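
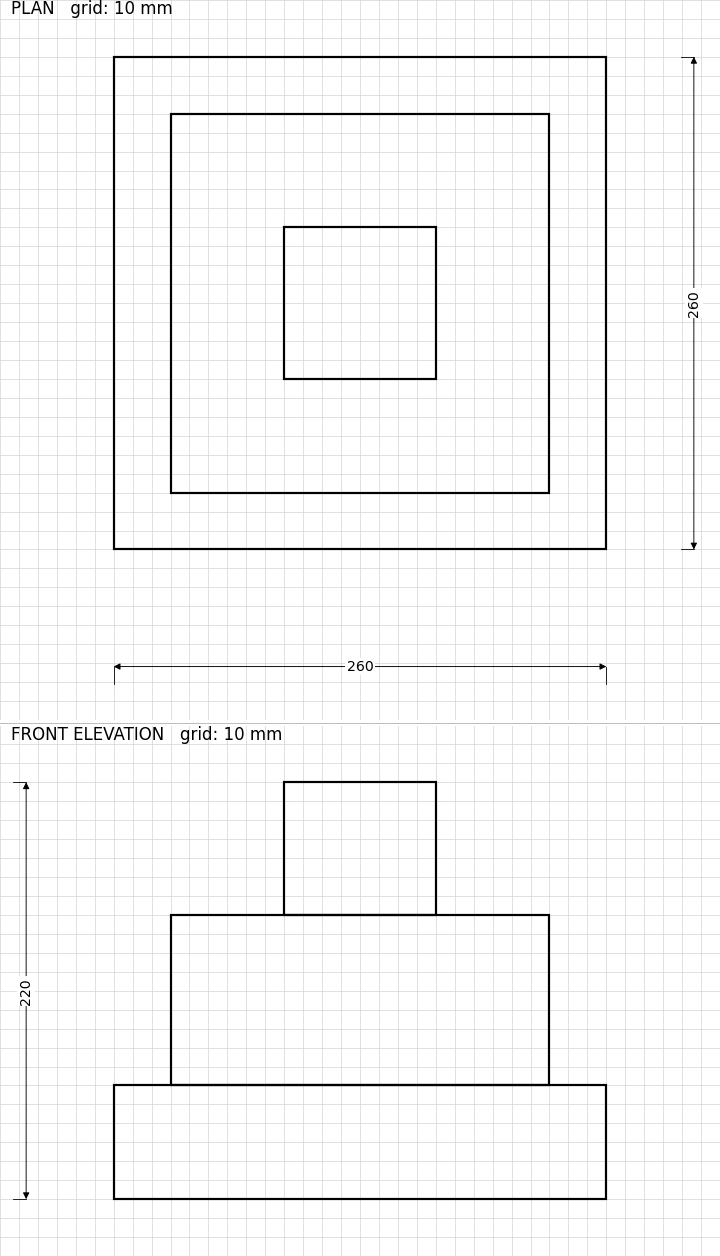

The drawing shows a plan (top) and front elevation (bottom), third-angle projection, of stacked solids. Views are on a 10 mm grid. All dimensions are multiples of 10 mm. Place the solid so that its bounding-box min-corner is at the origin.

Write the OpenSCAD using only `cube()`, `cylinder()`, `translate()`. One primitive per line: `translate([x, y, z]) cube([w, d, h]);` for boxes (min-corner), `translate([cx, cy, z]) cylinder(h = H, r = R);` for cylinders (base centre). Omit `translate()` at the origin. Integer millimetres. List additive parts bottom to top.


cube([260, 260, 60]);
translate([30, 30, 60]) cube([200, 200, 90]);
translate([90, 90, 150]) cube([80, 80, 70]);


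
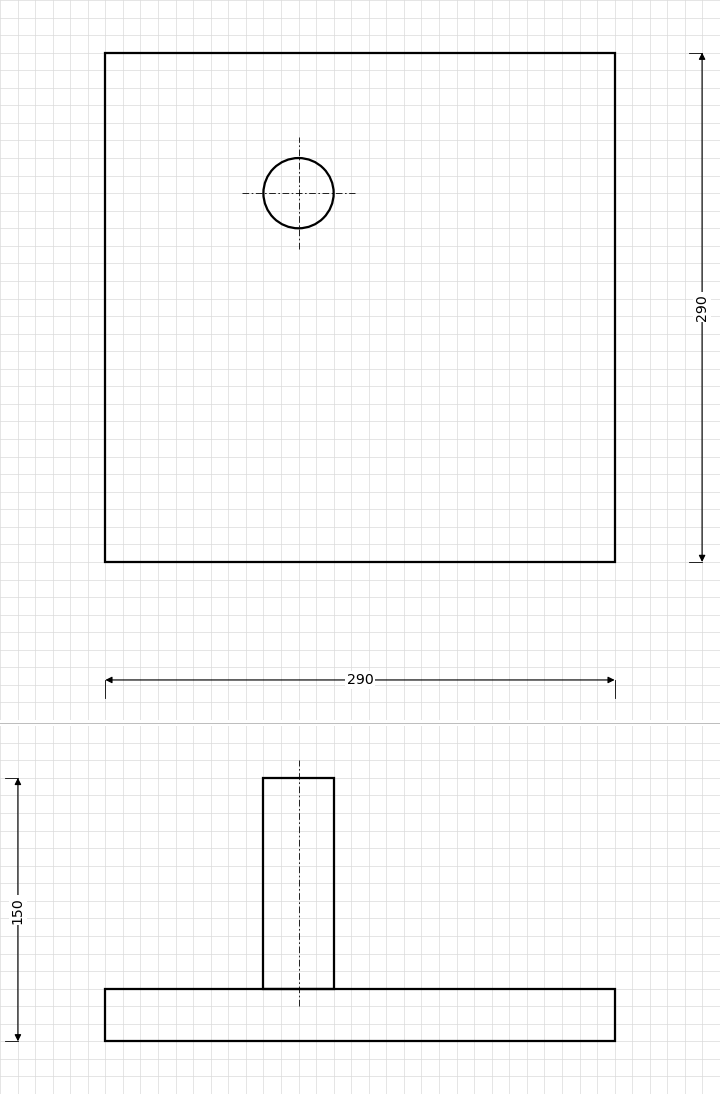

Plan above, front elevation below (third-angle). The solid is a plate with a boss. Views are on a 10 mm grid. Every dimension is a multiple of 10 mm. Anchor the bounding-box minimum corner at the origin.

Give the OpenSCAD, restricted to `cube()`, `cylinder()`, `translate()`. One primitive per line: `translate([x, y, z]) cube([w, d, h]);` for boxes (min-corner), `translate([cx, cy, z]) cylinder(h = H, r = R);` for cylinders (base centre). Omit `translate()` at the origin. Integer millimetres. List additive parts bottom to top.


cube([290, 290, 30]);
translate([110, 210, 30]) cylinder(h = 120, r = 20);


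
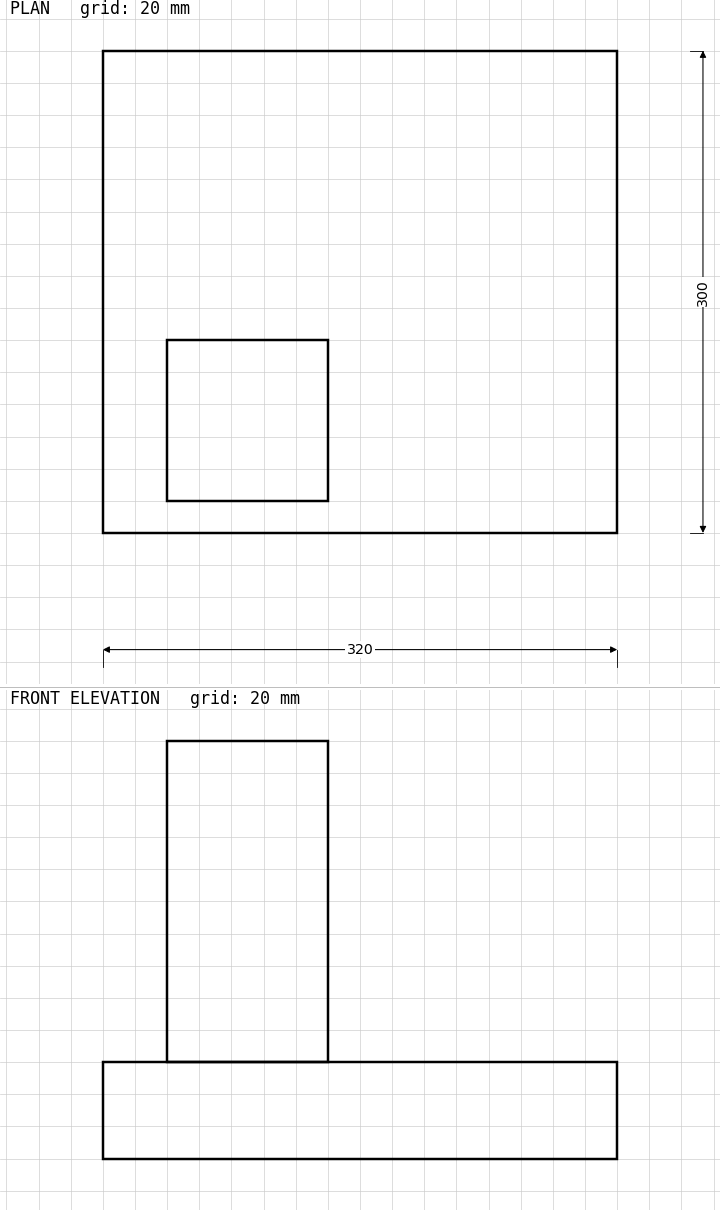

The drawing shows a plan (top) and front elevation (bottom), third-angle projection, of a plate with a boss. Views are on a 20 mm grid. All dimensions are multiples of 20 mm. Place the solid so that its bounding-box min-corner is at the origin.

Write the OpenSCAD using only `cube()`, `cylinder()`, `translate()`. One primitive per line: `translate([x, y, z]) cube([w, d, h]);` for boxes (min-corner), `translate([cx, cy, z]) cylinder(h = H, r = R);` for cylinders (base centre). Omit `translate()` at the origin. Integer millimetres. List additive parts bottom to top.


cube([320, 300, 60]);
translate([40, 20, 60]) cube([100, 100, 200]);


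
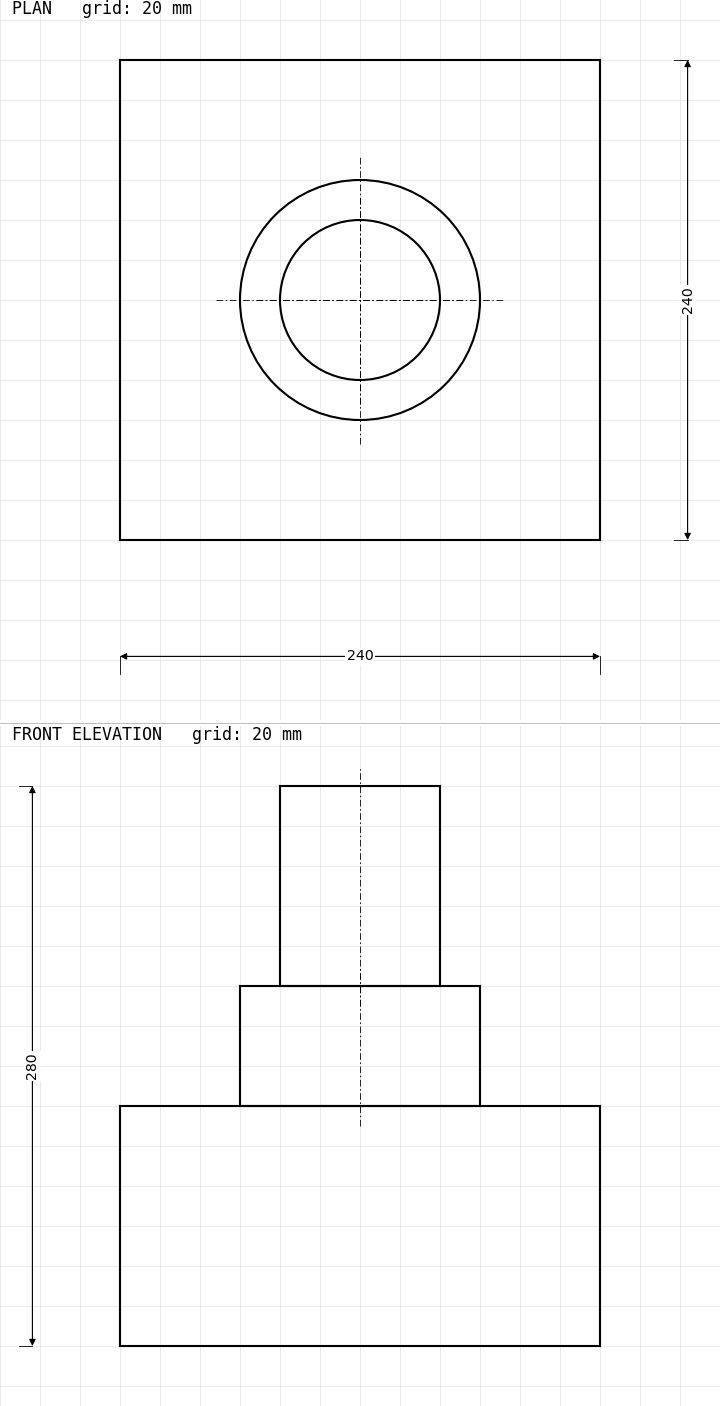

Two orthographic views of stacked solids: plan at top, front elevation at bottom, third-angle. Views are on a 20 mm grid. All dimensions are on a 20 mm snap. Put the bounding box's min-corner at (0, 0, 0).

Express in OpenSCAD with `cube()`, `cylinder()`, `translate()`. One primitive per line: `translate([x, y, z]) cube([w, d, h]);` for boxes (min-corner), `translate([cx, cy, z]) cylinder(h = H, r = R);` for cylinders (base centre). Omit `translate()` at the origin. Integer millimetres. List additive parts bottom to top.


cube([240, 240, 120]);
translate([120, 120, 120]) cylinder(h = 60, r = 60);
translate([120, 120, 180]) cylinder(h = 100, r = 40);


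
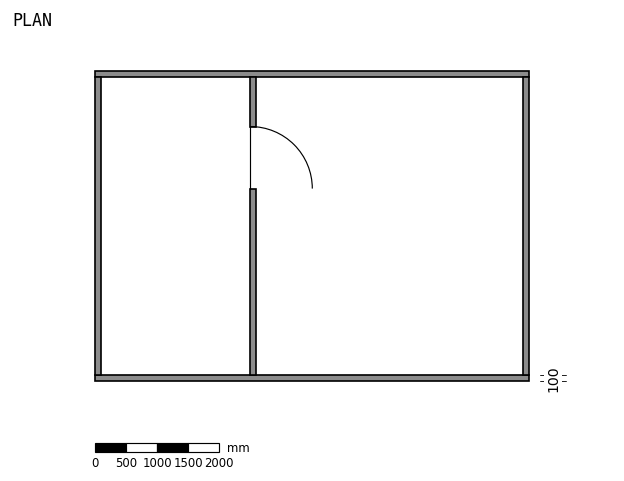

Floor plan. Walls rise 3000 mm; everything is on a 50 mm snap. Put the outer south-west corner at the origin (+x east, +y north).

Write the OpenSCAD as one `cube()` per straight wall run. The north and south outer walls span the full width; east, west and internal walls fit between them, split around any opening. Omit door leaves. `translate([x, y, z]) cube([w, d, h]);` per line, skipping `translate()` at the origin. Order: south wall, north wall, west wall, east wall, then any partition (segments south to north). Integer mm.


cube([7000, 100, 3000]);
translate([0, 4900, 0]) cube([7000, 100, 3000]);
translate([0, 100, 0]) cube([100, 4800, 3000]);
translate([6900, 100, 0]) cube([100, 4800, 3000]);
translate([2500, 100, 0]) cube([100, 3000, 3000]);
translate([2500, 4100, 0]) cube([100, 800, 3000]);


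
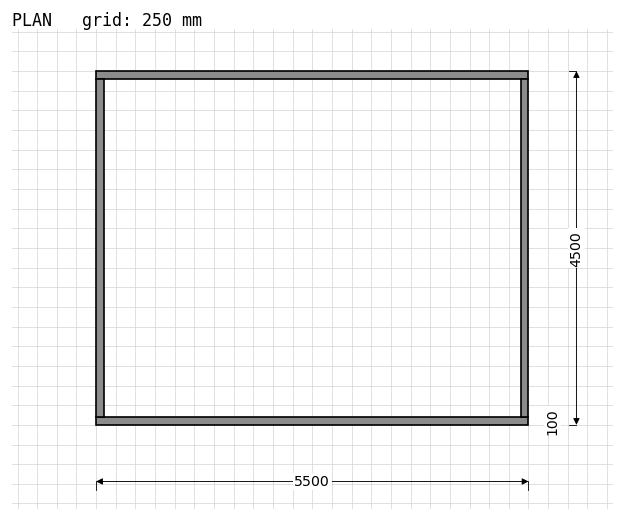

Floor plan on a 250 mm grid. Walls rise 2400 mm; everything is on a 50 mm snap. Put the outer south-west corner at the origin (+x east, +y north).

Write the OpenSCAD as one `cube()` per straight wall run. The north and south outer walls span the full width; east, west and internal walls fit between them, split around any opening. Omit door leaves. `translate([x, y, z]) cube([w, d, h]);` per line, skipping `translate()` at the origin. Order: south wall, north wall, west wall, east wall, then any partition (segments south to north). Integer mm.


cube([5500, 100, 2400]);
translate([0, 4400, 0]) cube([5500, 100, 2400]);
translate([0, 100, 0]) cube([100, 4300, 2400]);
translate([5400, 100, 0]) cube([100, 4300, 2400]);


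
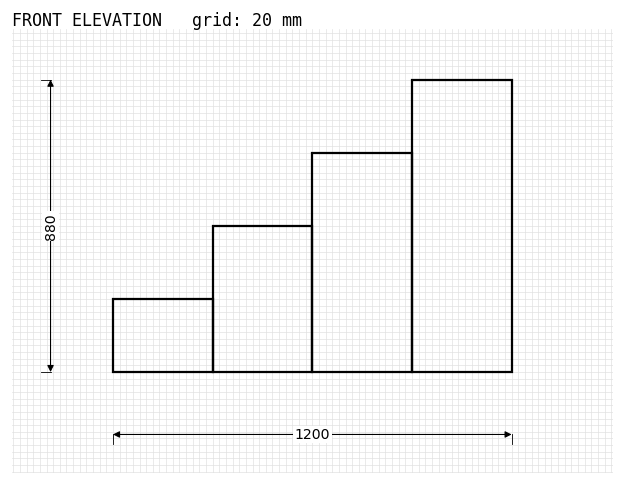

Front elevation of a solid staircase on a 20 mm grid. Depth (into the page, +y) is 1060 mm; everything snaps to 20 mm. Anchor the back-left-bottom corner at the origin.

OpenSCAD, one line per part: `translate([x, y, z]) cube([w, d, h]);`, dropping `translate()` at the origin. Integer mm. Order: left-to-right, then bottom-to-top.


cube([300, 1060, 220]);
translate([300, 0, 0]) cube([300, 1060, 440]);
translate([600, 0, 0]) cube([300, 1060, 660]);
translate([900, 0, 0]) cube([300, 1060, 880]);


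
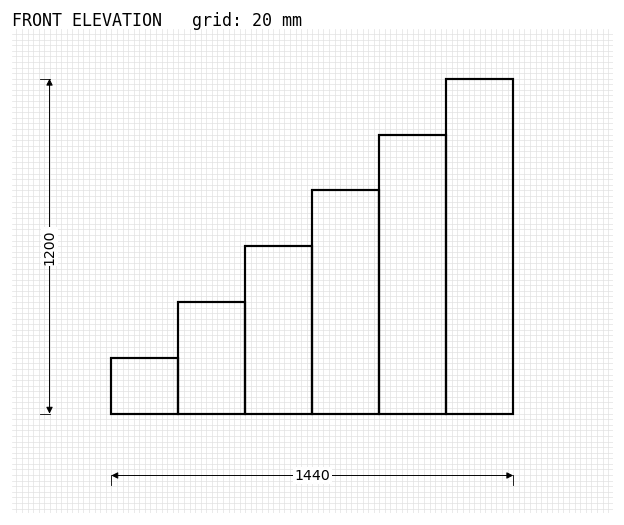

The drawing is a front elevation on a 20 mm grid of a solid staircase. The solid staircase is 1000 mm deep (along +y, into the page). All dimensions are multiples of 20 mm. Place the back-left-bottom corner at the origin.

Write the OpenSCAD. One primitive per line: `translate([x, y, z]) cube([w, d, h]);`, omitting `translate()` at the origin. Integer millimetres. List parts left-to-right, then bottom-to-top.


cube([240, 1000, 200]);
translate([240, 0, 0]) cube([240, 1000, 400]);
translate([480, 0, 0]) cube([240, 1000, 600]);
translate([720, 0, 0]) cube([240, 1000, 800]);
translate([960, 0, 0]) cube([240, 1000, 1000]);
translate([1200, 0, 0]) cube([240, 1000, 1200]);


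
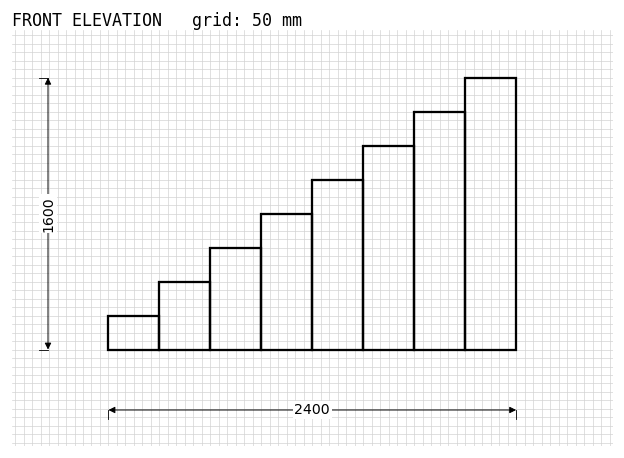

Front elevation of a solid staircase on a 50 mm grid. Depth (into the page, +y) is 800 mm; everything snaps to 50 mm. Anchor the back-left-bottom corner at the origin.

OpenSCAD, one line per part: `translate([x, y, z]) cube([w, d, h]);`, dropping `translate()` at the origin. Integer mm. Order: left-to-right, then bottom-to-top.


cube([300, 800, 200]);
translate([300, 0, 0]) cube([300, 800, 400]);
translate([600, 0, 0]) cube([300, 800, 600]);
translate([900, 0, 0]) cube([300, 800, 800]);
translate([1200, 0, 0]) cube([300, 800, 1000]);
translate([1500, 0, 0]) cube([300, 800, 1200]);
translate([1800, 0, 0]) cube([300, 800, 1400]);
translate([2100, 0, 0]) cube([300, 800, 1600]);


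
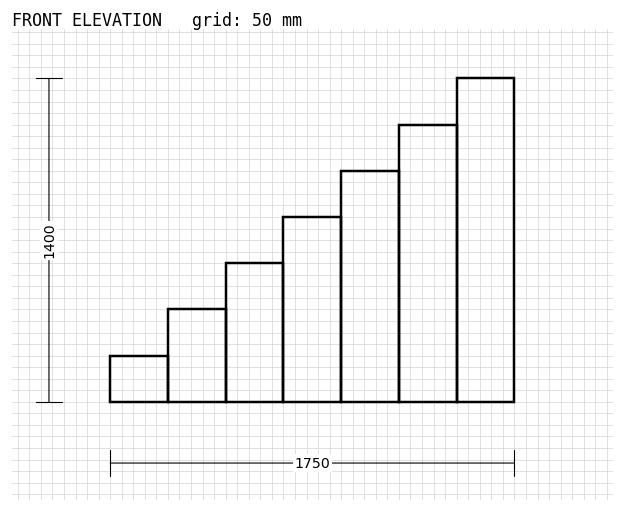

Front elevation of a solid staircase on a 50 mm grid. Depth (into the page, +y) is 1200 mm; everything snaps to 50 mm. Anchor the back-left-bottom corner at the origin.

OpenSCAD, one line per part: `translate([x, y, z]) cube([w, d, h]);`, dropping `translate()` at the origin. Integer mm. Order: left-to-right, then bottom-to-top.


cube([250, 1200, 200]);
translate([250, 0, 0]) cube([250, 1200, 400]);
translate([500, 0, 0]) cube([250, 1200, 600]);
translate([750, 0, 0]) cube([250, 1200, 800]);
translate([1000, 0, 0]) cube([250, 1200, 1000]);
translate([1250, 0, 0]) cube([250, 1200, 1200]);
translate([1500, 0, 0]) cube([250, 1200, 1400]);


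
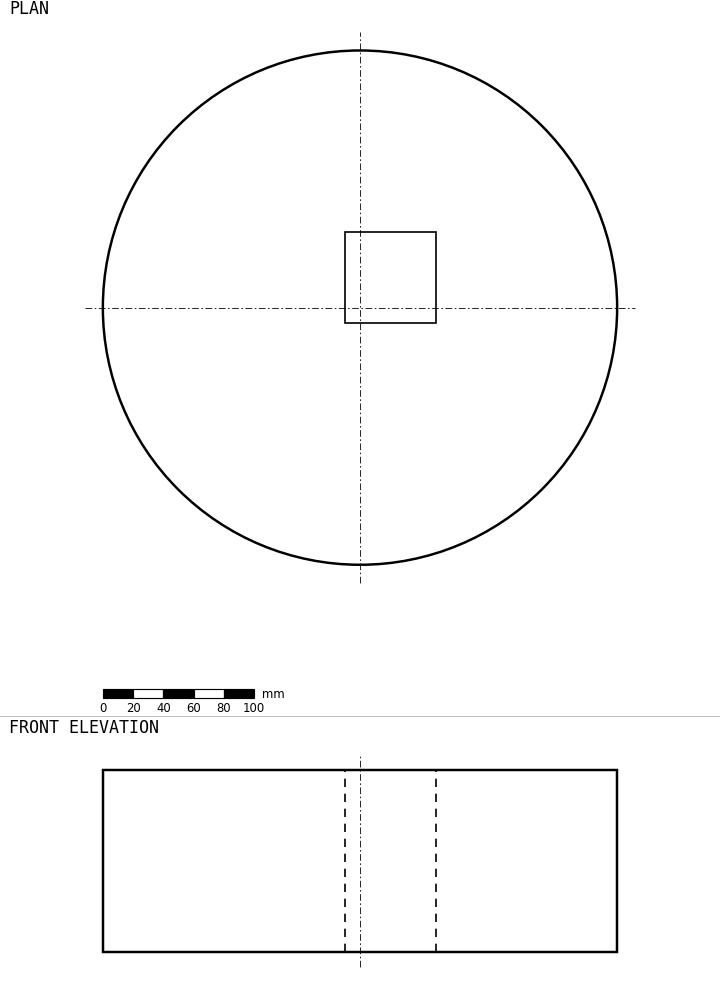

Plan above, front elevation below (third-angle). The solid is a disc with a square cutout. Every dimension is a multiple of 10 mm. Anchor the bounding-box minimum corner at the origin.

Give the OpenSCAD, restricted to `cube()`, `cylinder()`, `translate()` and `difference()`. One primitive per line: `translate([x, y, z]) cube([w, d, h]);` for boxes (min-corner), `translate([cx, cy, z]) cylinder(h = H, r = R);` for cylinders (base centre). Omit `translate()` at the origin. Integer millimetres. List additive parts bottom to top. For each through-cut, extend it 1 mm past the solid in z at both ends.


difference() {
  translate([170, 170, 0]) cylinder(h = 120, r = 170);
  translate([160, 160, -1]) cube([60, 60, 122]);
}


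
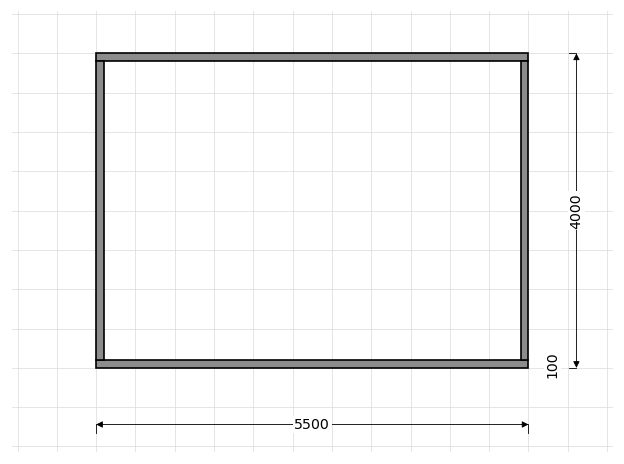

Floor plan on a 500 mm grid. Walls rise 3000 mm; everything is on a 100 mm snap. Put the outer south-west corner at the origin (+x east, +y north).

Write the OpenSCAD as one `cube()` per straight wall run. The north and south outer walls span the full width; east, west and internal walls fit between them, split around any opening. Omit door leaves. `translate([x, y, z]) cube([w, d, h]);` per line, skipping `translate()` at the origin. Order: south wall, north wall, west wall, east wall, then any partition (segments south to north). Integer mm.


cube([5500, 100, 3000]);
translate([0, 3900, 0]) cube([5500, 100, 3000]);
translate([0, 100, 0]) cube([100, 3800, 3000]);
translate([5400, 100, 0]) cube([100, 3800, 3000]);


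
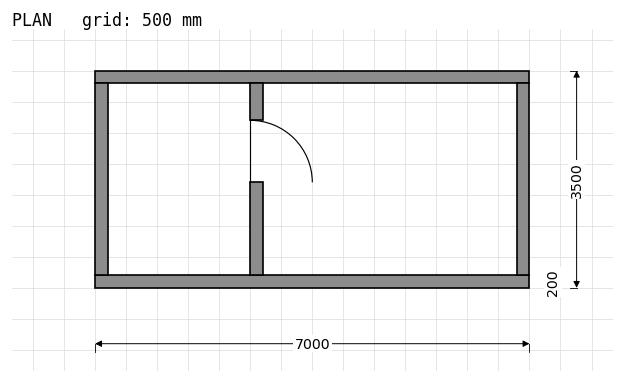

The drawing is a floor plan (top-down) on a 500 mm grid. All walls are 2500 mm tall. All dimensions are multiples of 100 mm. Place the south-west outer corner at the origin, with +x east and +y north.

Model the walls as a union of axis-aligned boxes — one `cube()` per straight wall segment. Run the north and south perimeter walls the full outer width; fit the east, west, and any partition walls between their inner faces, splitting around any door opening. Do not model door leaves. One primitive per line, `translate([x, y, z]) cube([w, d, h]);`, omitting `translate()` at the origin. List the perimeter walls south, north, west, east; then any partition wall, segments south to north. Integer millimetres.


cube([7000, 200, 2500]);
translate([0, 3300, 0]) cube([7000, 200, 2500]);
translate([0, 200, 0]) cube([200, 3100, 2500]);
translate([6800, 200, 0]) cube([200, 3100, 2500]);
translate([2500, 200, 0]) cube([200, 1500, 2500]);
translate([2500, 2700, 0]) cube([200, 600, 2500]);


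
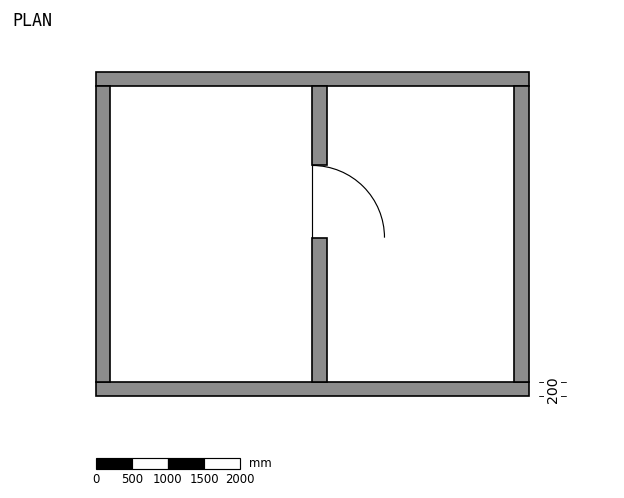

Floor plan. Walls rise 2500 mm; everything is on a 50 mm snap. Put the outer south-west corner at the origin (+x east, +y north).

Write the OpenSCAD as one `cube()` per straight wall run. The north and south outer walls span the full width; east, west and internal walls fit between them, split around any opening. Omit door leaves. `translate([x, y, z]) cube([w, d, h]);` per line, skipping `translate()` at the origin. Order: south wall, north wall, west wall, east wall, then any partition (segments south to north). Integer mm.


cube([6000, 200, 2500]);
translate([0, 4300, 0]) cube([6000, 200, 2500]);
translate([0, 200, 0]) cube([200, 4100, 2500]);
translate([5800, 200, 0]) cube([200, 4100, 2500]);
translate([3000, 200, 0]) cube([200, 2000, 2500]);
translate([3000, 3200, 0]) cube([200, 1100, 2500]);


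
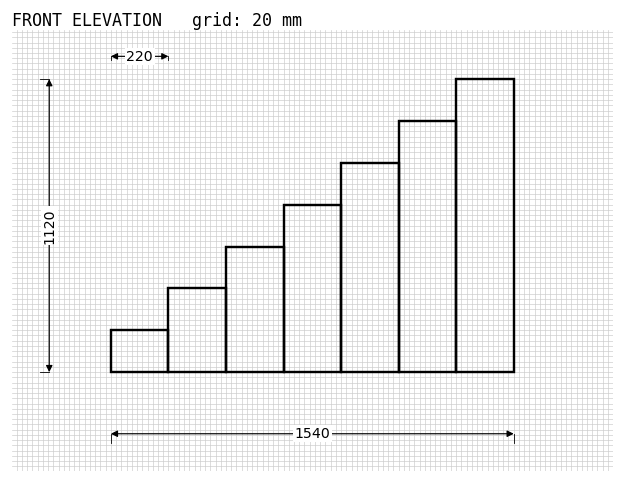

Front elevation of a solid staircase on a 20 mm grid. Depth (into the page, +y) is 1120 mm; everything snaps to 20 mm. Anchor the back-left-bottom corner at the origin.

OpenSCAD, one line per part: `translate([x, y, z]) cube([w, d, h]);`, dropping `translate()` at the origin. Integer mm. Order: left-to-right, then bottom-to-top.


cube([220, 1120, 160]);
translate([220, 0, 0]) cube([220, 1120, 320]);
translate([440, 0, 0]) cube([220, 1120, 480]);
translate([660, 0, 0]) cube([220, 1120, 640]);
translate([880, 0, 0]) cube([220, 1120, 800]);
translate([1100, 0, 0]) cube([220, 1120, 960]);
translate([1320, 0, 0]) cube([220, 1120, 1120]);


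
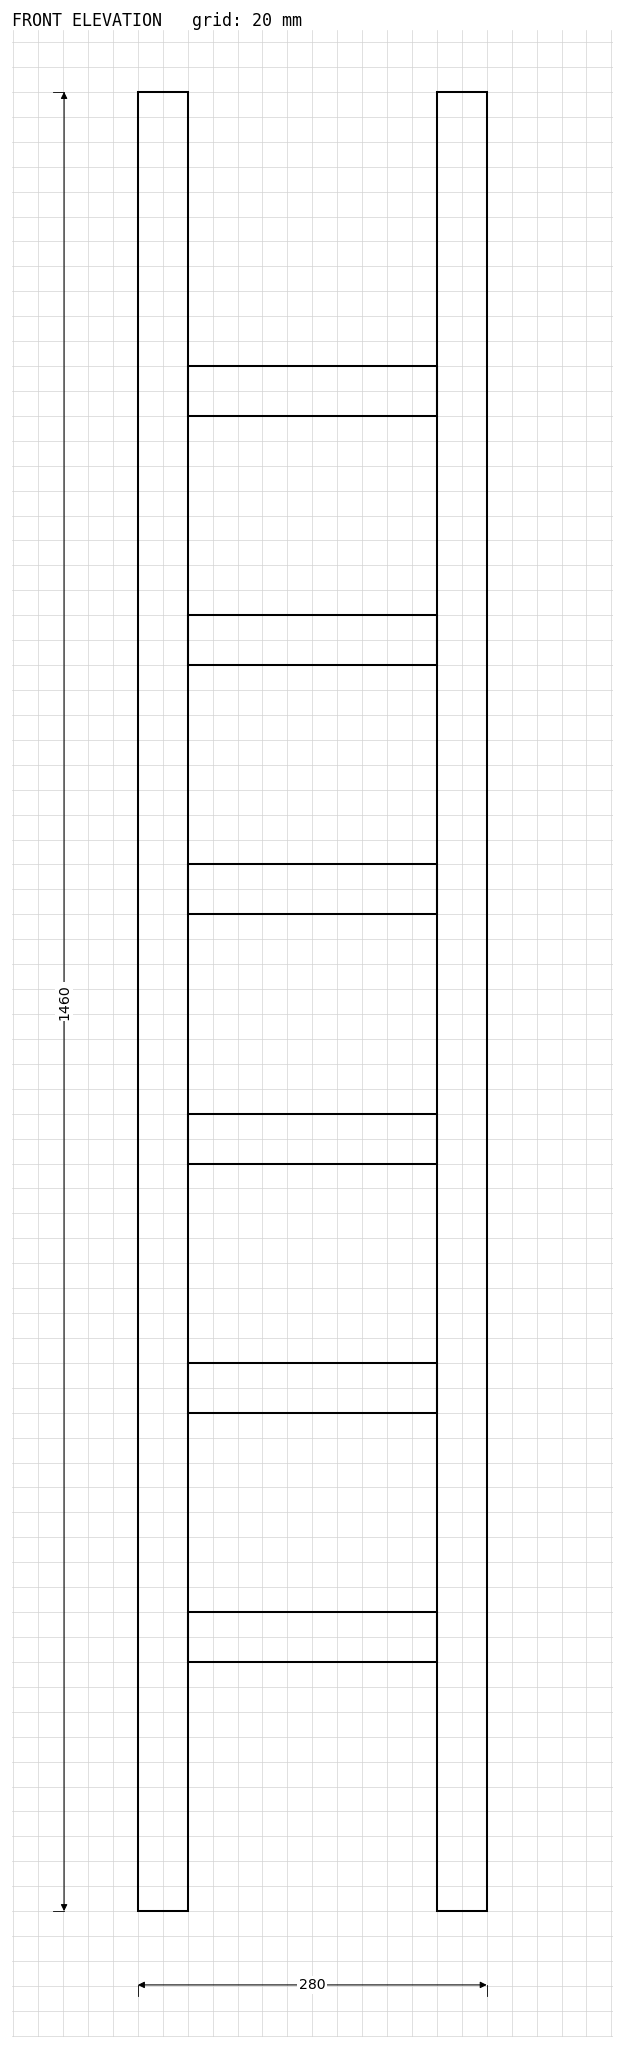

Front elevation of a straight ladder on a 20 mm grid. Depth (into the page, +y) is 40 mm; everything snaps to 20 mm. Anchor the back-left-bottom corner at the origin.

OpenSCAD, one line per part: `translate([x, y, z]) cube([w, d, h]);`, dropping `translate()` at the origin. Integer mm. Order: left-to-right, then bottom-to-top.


cube([40, 40, 1460]);
translate([40, 0, 200]) cube([200, 40, 40]);
translate([40, 0, 400]) cube([200, 40, 40]);
translate([40, 0, 600]) cube([200, 40, 40]);
translate([40, 0, 800]) cube([200, 40, 40]);
translate([40, 0, 1000]) cube([200, 40, 40]);
translate([40, 0, 1200]) cube([200, 40, 40]);
translate([240, 0, 0]) cube([40, 40, 1460]);


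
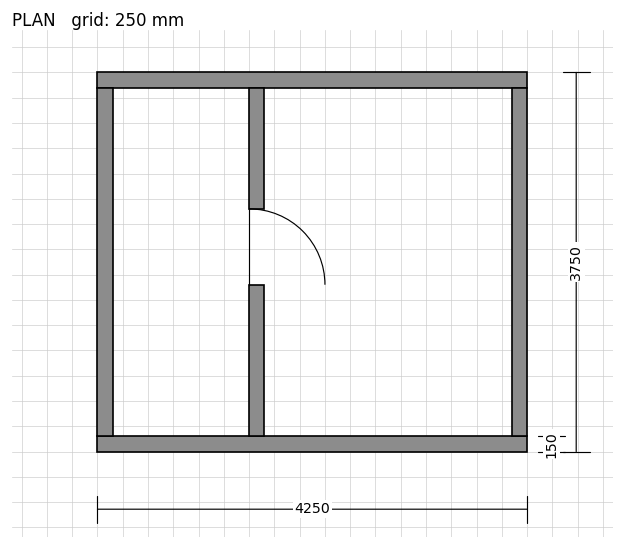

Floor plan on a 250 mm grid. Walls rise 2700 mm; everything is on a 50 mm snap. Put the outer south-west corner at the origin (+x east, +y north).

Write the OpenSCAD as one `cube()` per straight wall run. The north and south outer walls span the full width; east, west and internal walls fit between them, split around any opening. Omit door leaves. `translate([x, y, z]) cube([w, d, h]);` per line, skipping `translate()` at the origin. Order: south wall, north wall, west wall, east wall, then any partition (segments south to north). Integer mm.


cube([4250, 150, 2700]);
translate([0, 3600, 0]) cube([4250, 150, 2700]);
translate([0, 150, 0]) cube([150, 3450, 2700]);
translate([4100, 150, 0]) cube([150, 3450, 2700]);
translate([1500, 150, 0]) cube([150, 1500, 2700]);
translate([1500, 2400, 0]) cube([150, 1200, 2700]);


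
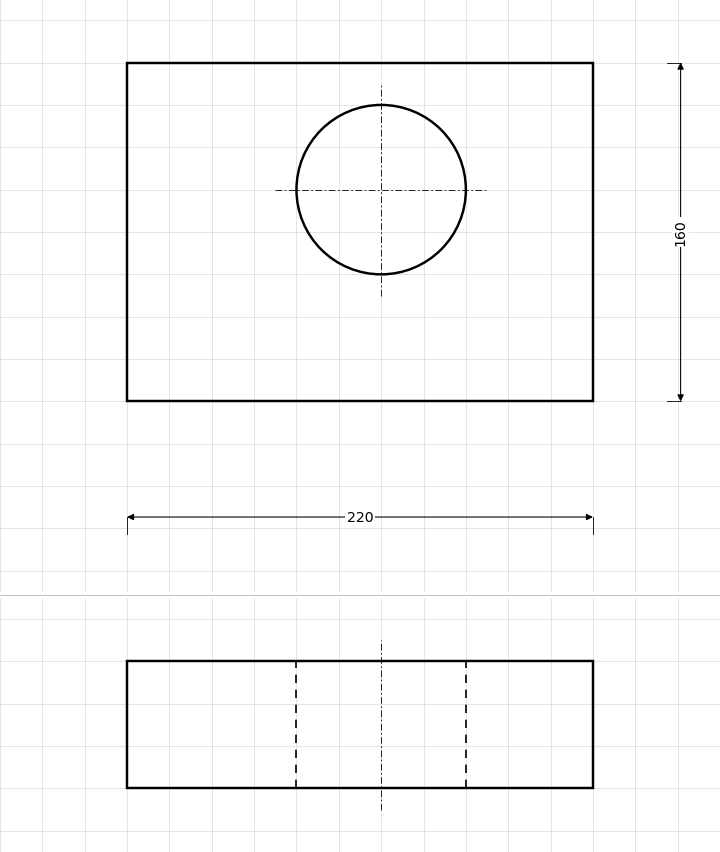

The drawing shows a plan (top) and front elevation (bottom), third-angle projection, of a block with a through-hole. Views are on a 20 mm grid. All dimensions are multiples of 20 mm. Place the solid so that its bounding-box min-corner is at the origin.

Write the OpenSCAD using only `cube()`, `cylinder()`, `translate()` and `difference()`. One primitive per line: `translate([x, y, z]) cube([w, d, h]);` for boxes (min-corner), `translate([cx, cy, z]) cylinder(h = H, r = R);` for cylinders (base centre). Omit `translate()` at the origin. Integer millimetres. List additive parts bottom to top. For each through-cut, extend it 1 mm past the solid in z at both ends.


difference() {
  cube([220, 160, 60]);
  translate([120, 100, -1]) cylinder(h = 62, r = 40);
}


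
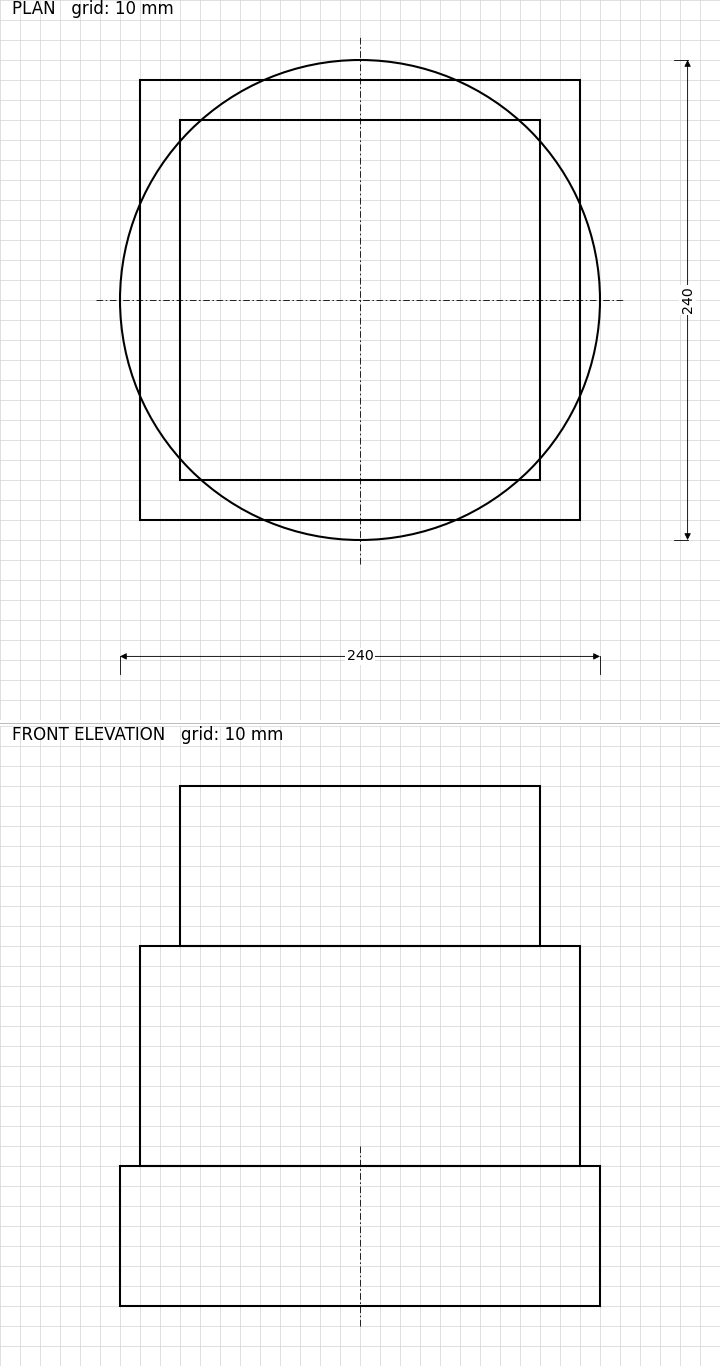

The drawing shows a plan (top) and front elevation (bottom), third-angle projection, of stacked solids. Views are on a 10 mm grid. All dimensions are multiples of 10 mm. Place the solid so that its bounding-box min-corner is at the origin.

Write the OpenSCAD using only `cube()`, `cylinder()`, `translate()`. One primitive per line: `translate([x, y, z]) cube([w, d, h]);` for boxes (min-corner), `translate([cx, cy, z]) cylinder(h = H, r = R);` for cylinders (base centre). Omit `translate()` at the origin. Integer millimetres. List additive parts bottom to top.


translate([120, 120, 0]) cylinder(h = 70, r = 120);
translate([10, 10, 70]) cube([220, 220, 110]);
translate([30, 30, 180]) cube([180, 180, 80]);


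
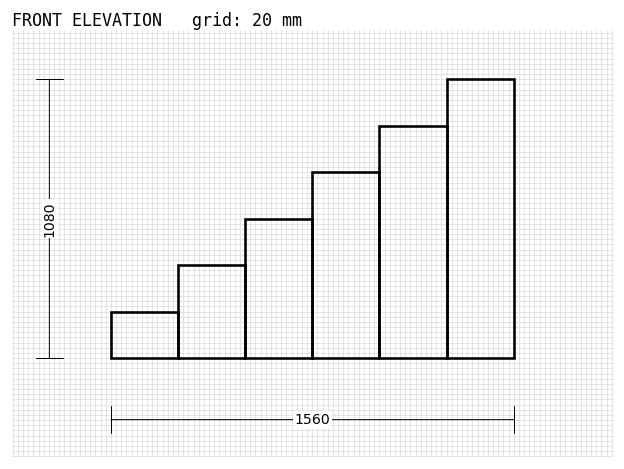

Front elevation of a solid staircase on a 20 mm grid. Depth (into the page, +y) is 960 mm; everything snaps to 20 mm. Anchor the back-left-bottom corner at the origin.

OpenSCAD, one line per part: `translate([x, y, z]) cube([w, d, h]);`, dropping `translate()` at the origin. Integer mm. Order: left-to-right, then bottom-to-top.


cube([260, 960, 180]);
translate([260, 0, 0]) cube([260, 960, 360]);
translate([520, 0, 0]) cube([260, 960, 540]);
translate([780, 0, 0]) cube([260, 960, 720]);
translate([1040, 0, 0]) cube([260, 960, 900]);
translate([1300, 0, 0]) cube([260, 960, 1080]);


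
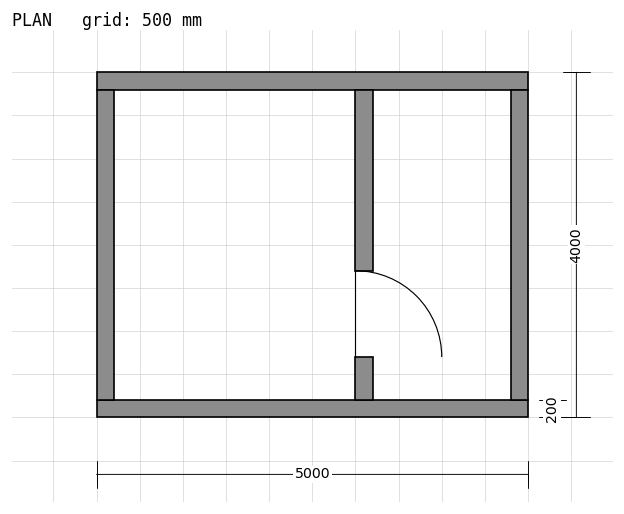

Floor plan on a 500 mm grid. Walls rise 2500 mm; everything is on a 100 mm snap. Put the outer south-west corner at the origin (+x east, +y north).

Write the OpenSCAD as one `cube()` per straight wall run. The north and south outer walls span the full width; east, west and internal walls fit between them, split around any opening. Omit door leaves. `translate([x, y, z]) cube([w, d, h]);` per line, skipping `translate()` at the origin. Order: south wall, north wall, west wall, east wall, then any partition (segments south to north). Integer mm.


cube([5000, 200, 2500]);
translate([0, 3800, 0]) cube([5000, 200, 2500]);
translate([0, 200, 0]) cube([200, 3600, 2500]);
translate([4800, 200, 0]) cube([200, 3600, 2500]);
translate([3000, 200, 0]) cube([200, 500, 2500]);
translate([3000, 1700, 0]) cube([200, 2100, 2500]);


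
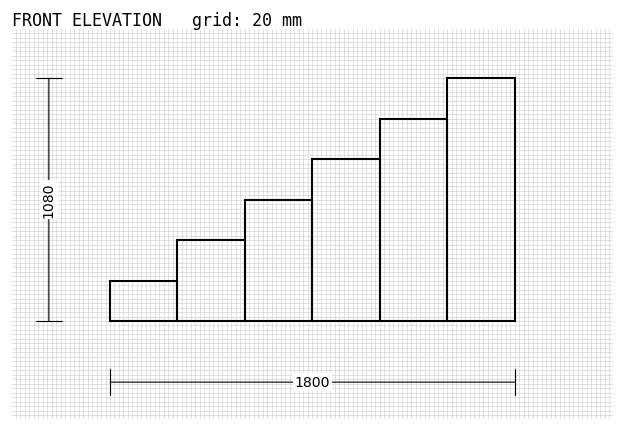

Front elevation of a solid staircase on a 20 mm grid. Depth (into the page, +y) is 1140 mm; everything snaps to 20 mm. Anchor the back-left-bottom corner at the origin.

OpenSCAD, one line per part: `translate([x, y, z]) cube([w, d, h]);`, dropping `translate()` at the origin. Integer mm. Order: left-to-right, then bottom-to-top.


cube([300, 1140, 180]);
translate([300, 0, 0]) cube([300, 1140, 360]);
translate([600, 0, 0]) cube([300, 1140, 540]);
translate([900, 0, 0]) cube([300, 1140, 720]);
translate([1200, 0, 0]) cube([300, 1140, 900]);
translate([1500, 0, 0]) cube([300, 1140, 1080]);


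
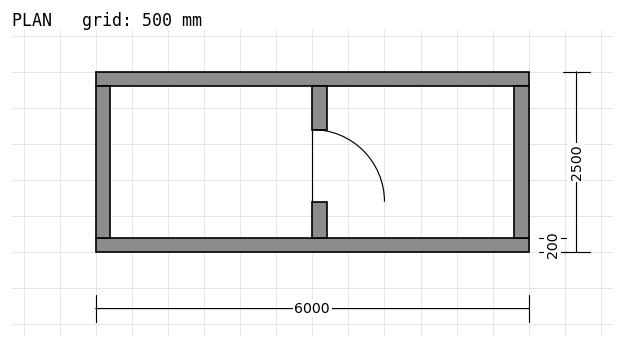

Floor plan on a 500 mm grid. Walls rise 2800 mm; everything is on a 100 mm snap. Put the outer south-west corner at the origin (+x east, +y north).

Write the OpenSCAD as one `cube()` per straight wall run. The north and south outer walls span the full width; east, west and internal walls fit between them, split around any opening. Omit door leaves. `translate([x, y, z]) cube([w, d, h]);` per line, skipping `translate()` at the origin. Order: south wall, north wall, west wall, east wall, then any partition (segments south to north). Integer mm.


cube([6000, 200, 2800]);
translate([0, 2300, 0]) cube([6000, 200, 2800]);
translate([0, 200, 0]) cube([200, 2100, 2800]);
translate([5800, 200, 0]) cube([200, 2100, 2800]);
translate([3000, 200, 0]) cube([200, 500, 2800]);
translate([3000, 1700, 0]) cube([200, 600, 2800]);


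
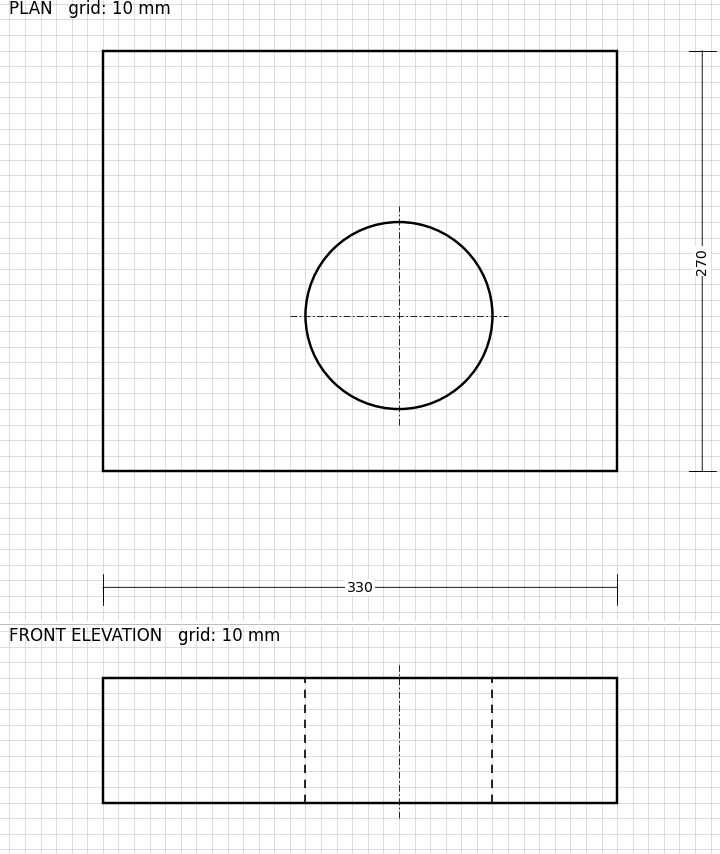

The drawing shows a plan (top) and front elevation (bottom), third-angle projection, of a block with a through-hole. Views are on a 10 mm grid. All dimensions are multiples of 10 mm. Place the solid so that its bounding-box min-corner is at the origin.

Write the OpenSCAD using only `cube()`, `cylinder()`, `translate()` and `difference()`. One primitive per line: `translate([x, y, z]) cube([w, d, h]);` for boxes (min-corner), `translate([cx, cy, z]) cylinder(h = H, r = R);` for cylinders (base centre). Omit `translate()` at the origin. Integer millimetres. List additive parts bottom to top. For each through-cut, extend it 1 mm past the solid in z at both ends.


difference() {
  cube([330, 270, 80]);
  translate([190, 100, -1]) cylinder(h = 82, r = 60);
}


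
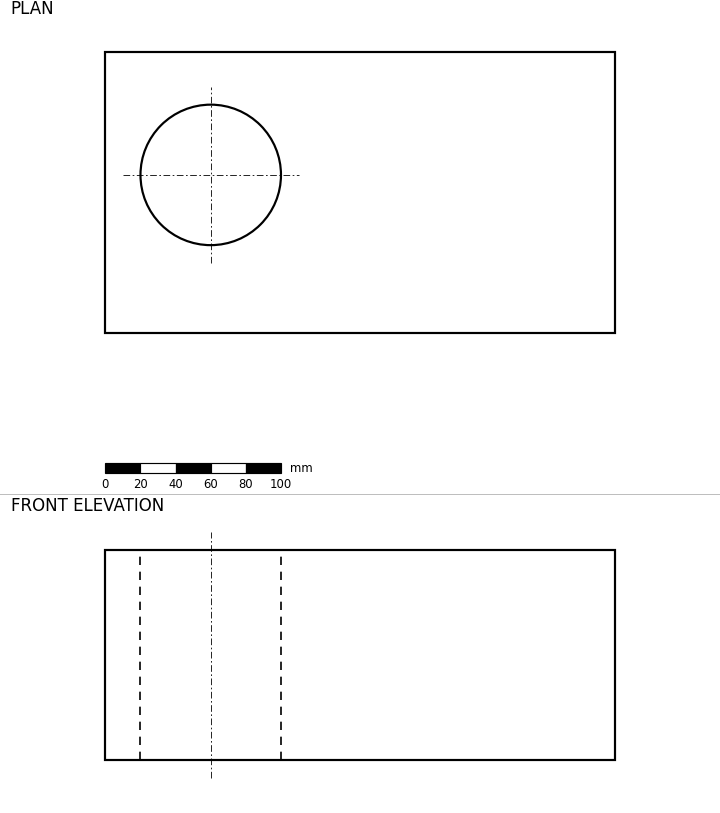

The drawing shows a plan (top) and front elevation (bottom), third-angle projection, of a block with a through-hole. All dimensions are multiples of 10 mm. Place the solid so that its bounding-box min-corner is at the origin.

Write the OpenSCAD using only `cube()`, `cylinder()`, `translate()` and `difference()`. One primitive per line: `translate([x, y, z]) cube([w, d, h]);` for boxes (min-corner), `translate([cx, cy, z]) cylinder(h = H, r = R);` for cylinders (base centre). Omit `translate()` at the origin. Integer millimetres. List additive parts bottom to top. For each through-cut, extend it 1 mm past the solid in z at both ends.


difference() {
  cube([290, 160, 120]);
  translate([60, 90, -1]) cylinder(h = 122, r = 40);
}


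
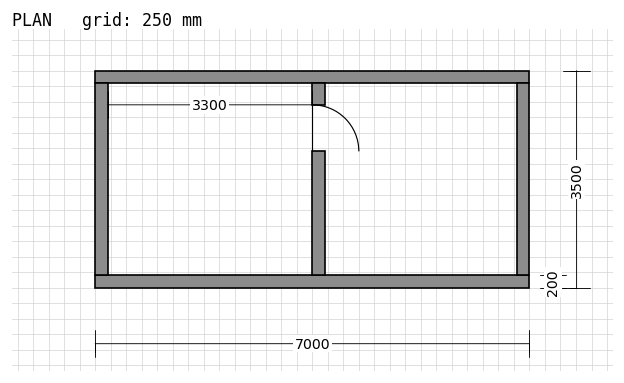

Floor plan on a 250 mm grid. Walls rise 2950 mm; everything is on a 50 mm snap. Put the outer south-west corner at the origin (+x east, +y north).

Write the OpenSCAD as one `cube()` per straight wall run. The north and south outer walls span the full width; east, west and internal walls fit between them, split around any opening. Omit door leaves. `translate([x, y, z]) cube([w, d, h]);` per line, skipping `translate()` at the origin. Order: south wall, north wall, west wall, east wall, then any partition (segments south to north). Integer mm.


cube([7000, 200, 2950]);
translate([0, 3300, 0]) cube([7000, 200, 2950]);
translate([0, 200, 0]) cube([200, 3100, 2950]);
translate([6800, 200, 0]) cube([200, 3100, 2950]);
translate([3500, 200, 0]) cube([200, 2000, 2950]);
translate([3500, 2950, 0]) cube([200, 350, 2950]);


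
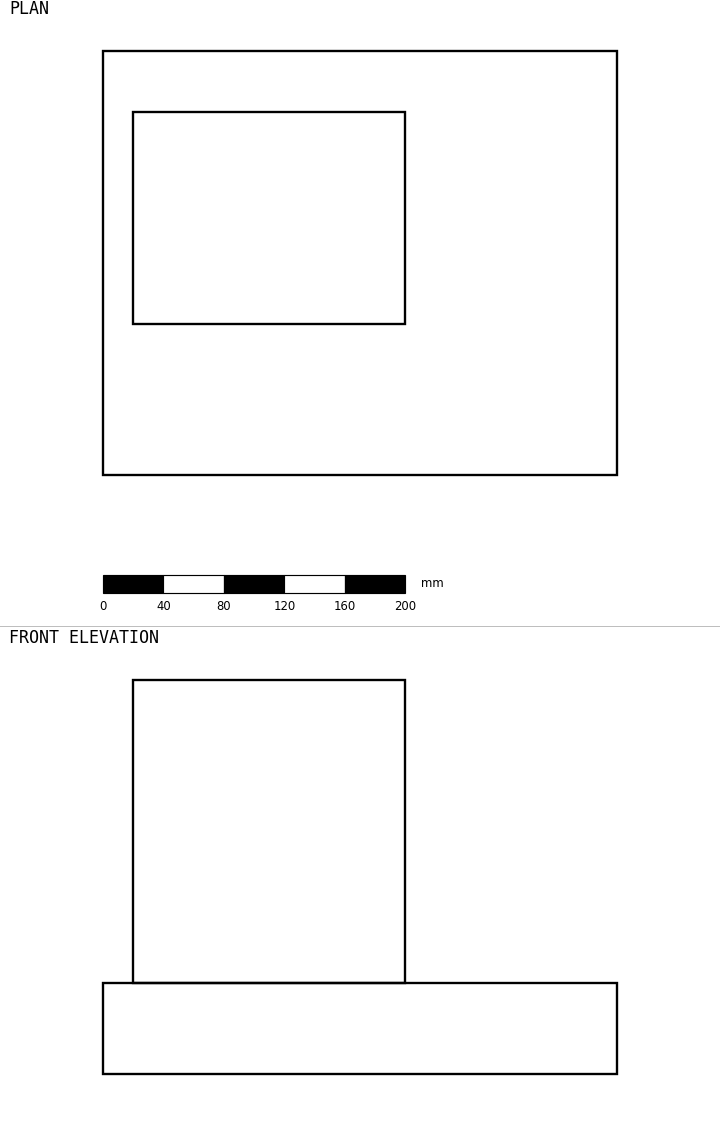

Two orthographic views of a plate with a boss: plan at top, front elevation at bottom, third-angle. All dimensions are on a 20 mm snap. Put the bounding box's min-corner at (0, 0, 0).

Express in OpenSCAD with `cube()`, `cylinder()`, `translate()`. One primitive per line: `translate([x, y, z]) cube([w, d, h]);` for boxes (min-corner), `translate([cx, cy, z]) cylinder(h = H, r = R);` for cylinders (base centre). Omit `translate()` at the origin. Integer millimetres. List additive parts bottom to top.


cube([340, 280, 60]);
translate([20, 100, 60]) cube([180, 140, 200]);


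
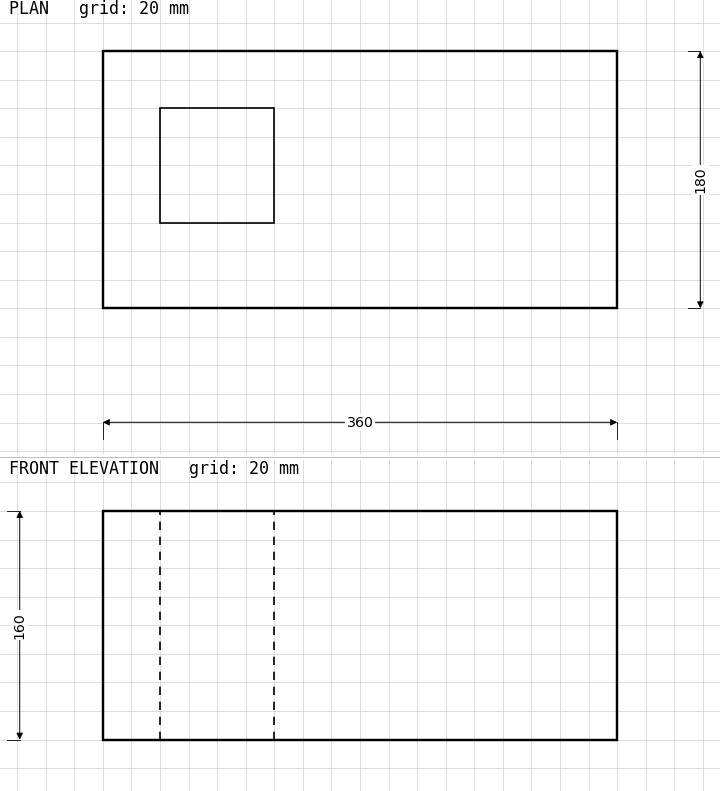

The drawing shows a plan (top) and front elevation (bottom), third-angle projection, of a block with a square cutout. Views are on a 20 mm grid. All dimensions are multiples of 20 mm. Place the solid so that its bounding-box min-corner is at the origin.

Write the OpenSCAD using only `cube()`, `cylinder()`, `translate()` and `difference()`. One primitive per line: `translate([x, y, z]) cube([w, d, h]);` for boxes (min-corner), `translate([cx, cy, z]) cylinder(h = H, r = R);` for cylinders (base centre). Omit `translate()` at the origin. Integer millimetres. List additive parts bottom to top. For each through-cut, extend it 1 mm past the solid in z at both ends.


difference() {
  cube([360, 180, 160]);
  translate([40, 60, -1]) cube([80, 80, 162]);
}


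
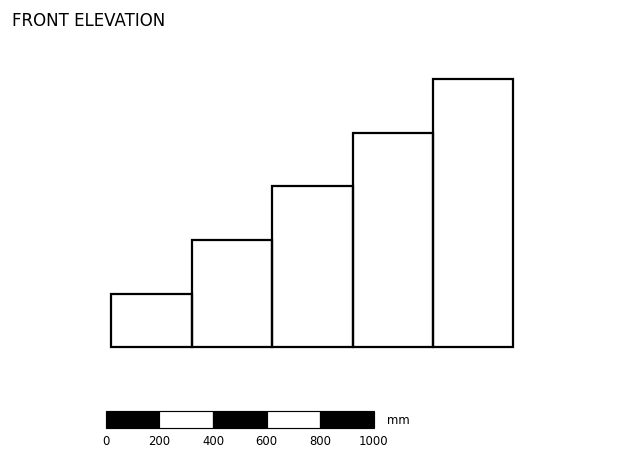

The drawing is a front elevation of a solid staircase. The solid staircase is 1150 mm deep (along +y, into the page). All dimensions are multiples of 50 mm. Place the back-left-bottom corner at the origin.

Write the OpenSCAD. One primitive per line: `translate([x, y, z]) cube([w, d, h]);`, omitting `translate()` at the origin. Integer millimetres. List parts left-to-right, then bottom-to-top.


cube([300, 1150, 200]);
translate([300, 0, 0]) cube([300, 1150, 400]);
translate([600, 0, 0]) cube([300, 1150, 600]);
translate([900, 0, 0]) cube([300, 1150, 800]);
translate([1200, 0, 0]) cube([300, 1150, 1000]);


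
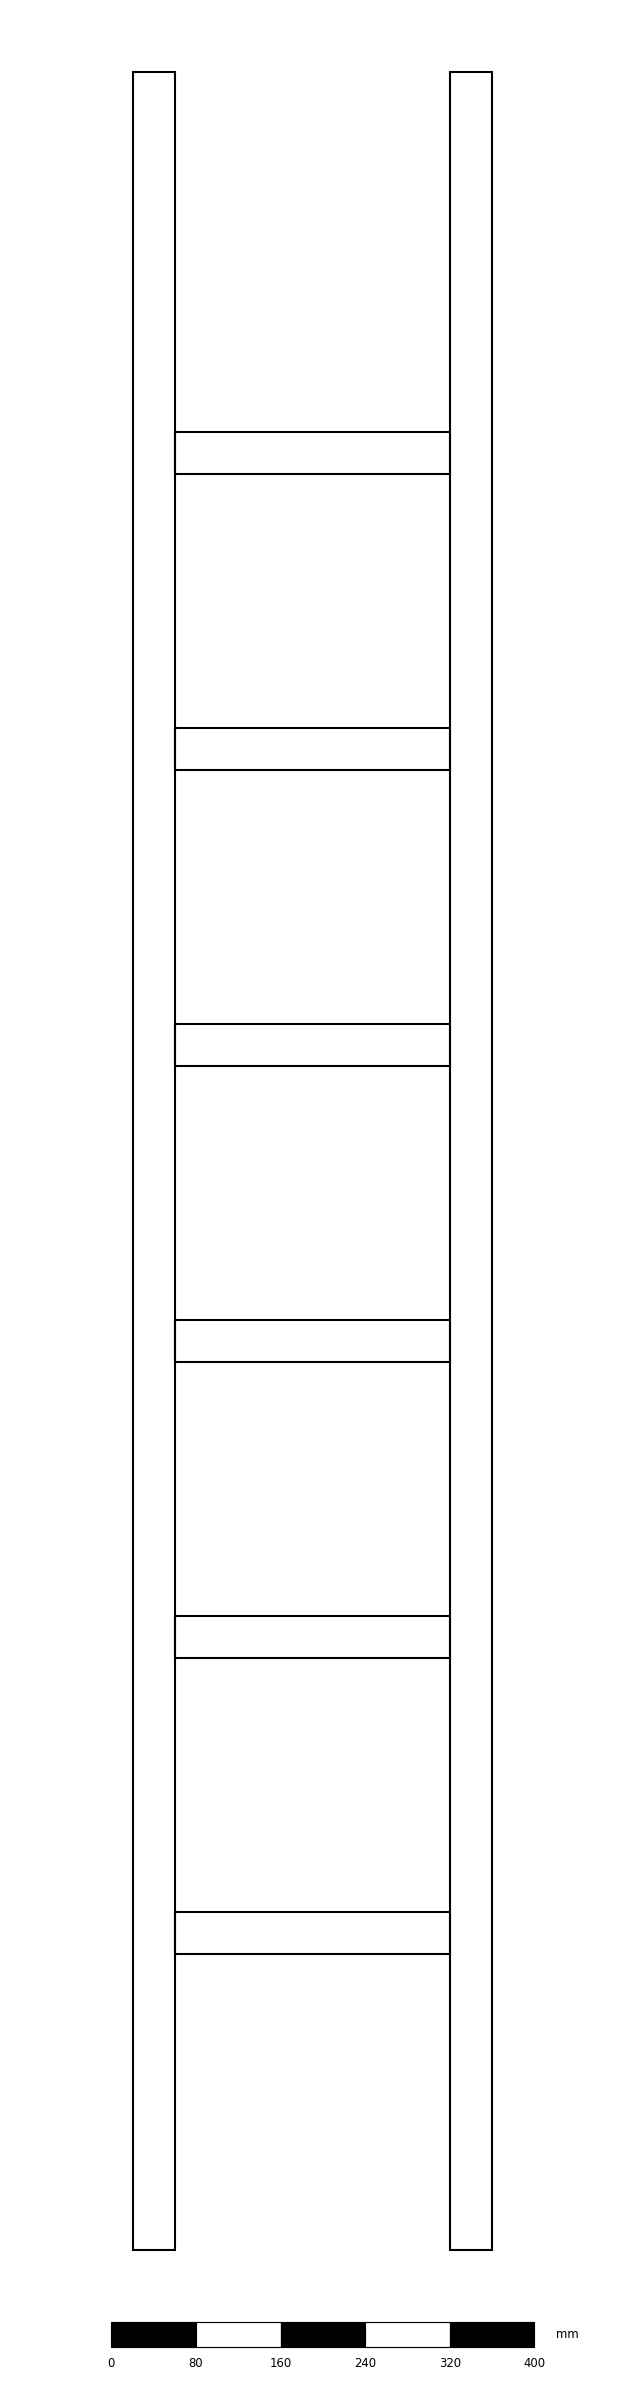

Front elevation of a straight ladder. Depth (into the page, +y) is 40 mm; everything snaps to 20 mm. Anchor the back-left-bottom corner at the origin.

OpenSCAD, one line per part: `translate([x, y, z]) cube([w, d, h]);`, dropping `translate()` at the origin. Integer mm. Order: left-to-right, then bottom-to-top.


cube([40, 40, 2060]);
translate([40, 0, 280]) cube([260, 40, 40]);
translate([40, 0, 560]) cube([260, 40, 40]);
translate([40, 0, 840]) cube([260, 40, 40]);
translate([40, 0, 1120]) cube([260, 40, 40]);
translate([40, 0, 1400]) cube([260, 40, 40]);
translate([40, 0, 1680]) cube([260, 40, 40]);
translate([300, 0, 0]) cube([40, 40, 2060]);


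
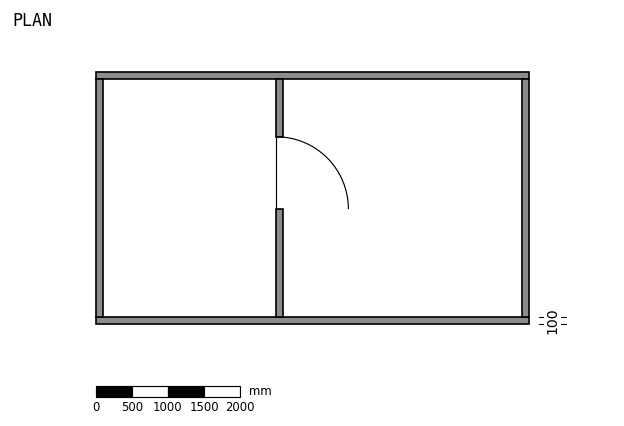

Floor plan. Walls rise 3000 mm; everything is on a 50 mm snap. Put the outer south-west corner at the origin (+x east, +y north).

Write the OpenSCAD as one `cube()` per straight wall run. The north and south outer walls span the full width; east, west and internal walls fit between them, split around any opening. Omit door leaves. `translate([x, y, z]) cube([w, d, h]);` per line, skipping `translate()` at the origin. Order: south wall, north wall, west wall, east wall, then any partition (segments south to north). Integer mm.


cube([6000, 100, 3000]);
translate([0, 3400, 0]) cube([6000, 100, 3000]);
translate([0, 100, 0]) cube([100, 3300, 3000]);
translate([5900, 100, 0]) cube([100, 3300, 3000]);
translate([2500, 100, 0]) cube([100, 1500, 3000]);
translate([2500, 2600, 0]) cube([100, 800, 3000]);


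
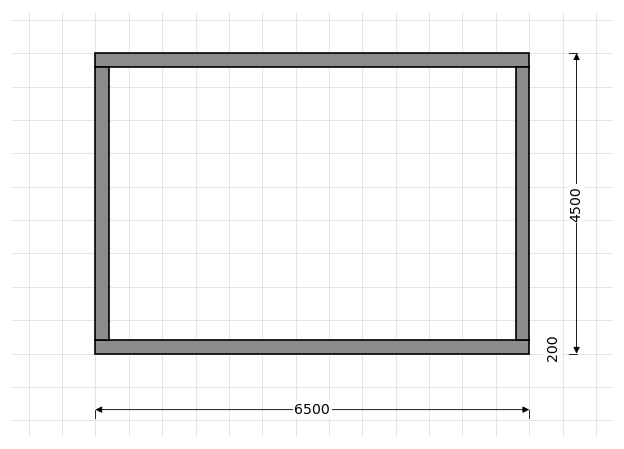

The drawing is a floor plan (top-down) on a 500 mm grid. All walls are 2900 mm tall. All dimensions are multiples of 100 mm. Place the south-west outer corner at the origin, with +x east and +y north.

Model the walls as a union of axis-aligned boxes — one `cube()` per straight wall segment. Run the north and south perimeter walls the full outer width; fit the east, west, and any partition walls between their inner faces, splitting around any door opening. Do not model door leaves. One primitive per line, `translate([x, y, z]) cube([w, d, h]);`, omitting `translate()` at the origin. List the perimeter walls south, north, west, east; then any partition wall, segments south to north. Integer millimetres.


cube([6500, 200, 2900]);
translate([0, 4300, 0]) cube([6500, 200, 2900]);
translate([0, 200, 0]) cube([200, 4100, 2900]);
translate([6300, 200, 0]) cube([200, 4100, 2900]);


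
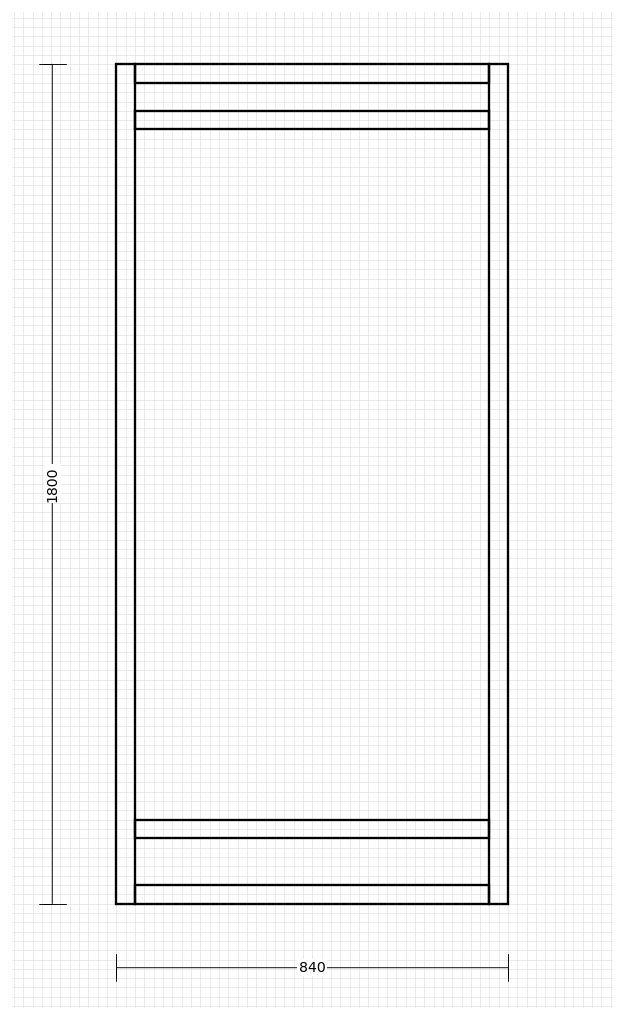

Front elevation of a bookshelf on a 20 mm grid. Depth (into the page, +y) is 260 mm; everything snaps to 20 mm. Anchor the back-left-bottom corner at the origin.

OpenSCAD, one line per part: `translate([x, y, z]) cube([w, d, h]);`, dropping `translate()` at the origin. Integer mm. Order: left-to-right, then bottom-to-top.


cube([40, 260, 1800]);
translate([40, 0, 0]) cube([760, 260, 40]);
translate([40, 0, 140]) cube([760, 260, 40]);
translate([40, 0, 1660]) cube([760, 260, 40]);
translate([40, 0, 1760]) cube([760, 260, 40]);
translate([800, 0, 0]) cube([40, 260, 1800]);


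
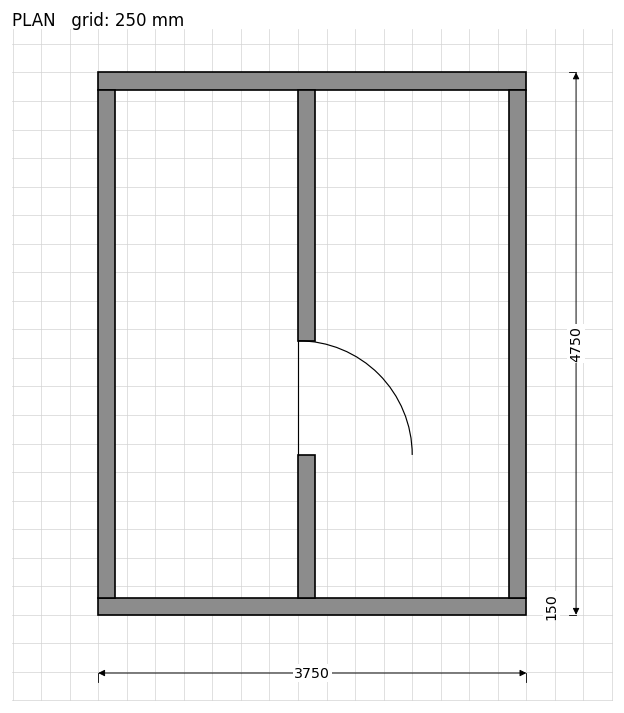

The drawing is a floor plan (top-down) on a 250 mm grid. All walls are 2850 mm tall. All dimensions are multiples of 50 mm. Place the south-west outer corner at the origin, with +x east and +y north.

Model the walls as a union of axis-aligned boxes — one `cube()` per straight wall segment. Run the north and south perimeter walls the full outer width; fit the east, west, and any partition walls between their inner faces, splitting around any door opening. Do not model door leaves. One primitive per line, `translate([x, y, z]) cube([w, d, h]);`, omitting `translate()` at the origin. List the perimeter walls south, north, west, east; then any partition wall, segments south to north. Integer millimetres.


cube([3750, 150, 2850]);
translate([0, 4600, 0]) cube([3750, 150, 2850]);
translate([0, 150, 0]) cube([150, 4450, 2850]);
translate([3600, 150, 0]) cube([150, 4450, 2850]);
translate([1750, 150, 0]) cube([150, 1250, 2850]);
translate([1750, 2400, 0]) cube([150, 2200, 2850]);


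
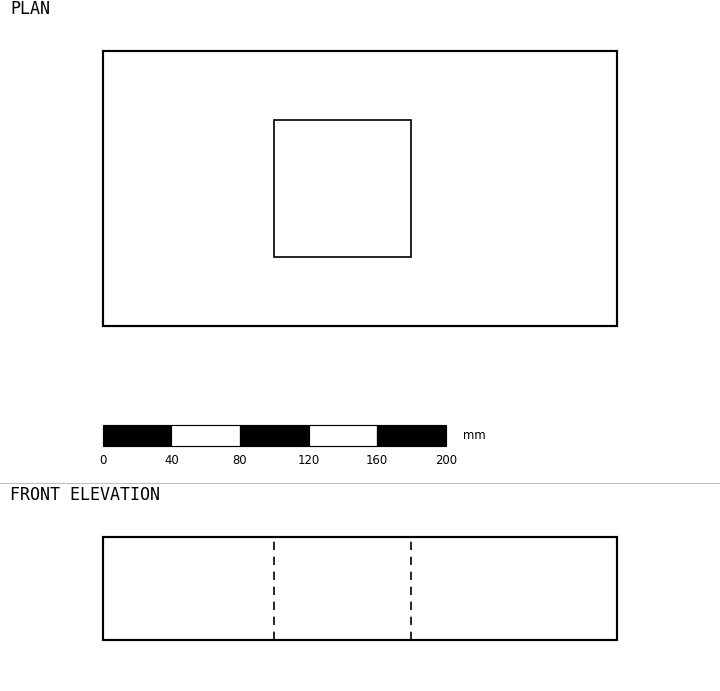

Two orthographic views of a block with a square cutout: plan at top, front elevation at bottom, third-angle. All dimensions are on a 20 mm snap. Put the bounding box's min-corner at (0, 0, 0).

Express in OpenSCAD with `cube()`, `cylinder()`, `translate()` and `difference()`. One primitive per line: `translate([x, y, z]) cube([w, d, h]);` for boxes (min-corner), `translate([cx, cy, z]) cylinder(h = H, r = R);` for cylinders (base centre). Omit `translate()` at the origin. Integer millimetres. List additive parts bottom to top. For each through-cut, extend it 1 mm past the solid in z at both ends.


difference() {
  cube([300, 160, 60]);
  translate([100, 40, -1]) cube([80, 80, 62]);
}


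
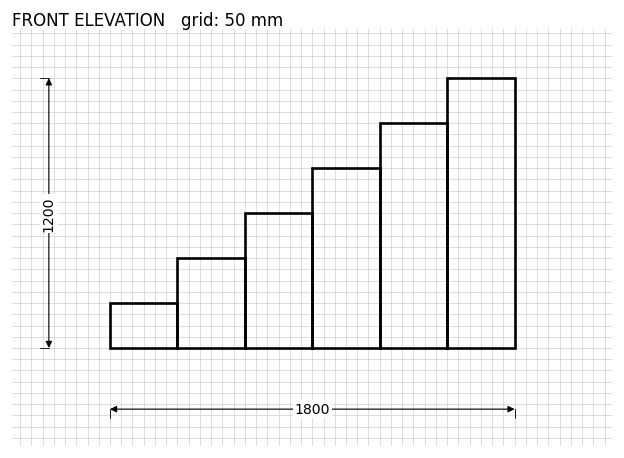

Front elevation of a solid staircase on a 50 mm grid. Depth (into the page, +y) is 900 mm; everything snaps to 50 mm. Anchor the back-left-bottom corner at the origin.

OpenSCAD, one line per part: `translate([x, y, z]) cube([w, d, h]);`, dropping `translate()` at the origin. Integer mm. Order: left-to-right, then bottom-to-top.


cube([300, 900, 200]);
translate([300, 0, 0]) cube([300, 900, 400]);
translate([600, 0, 0]) cube([300, 900, 600]);
translate([900, 0, 0]) cube([300, 900, 800]);
translate([1200, 0, 0]) cube([300, 900, 1000]);
translate([1500, 0, 0]) cube([300, 900, 1200]);


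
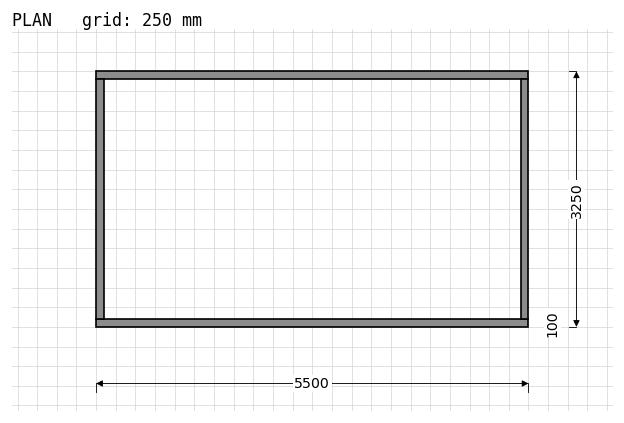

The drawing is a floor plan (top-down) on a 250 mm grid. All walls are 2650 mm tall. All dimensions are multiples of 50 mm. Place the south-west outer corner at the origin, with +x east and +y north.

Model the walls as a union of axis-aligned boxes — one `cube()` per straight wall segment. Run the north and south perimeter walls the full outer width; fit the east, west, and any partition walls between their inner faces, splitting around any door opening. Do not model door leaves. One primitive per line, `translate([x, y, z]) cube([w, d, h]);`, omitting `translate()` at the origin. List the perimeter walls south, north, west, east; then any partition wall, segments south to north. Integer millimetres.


cube([5500, 100, 2650]);
translate([0, 3150, 0]) cube([5500, 100, 2650]);
translate([0, 100, 0]) cube([100, 3050, 2650]);
translate([5400, 100, 0]) cube([100, 3050, 2650]);


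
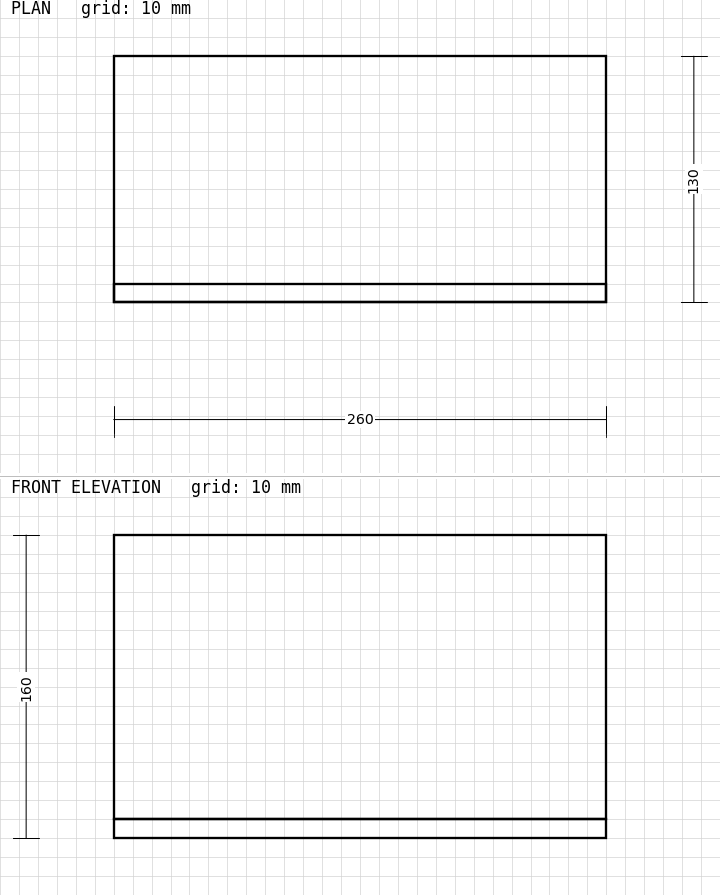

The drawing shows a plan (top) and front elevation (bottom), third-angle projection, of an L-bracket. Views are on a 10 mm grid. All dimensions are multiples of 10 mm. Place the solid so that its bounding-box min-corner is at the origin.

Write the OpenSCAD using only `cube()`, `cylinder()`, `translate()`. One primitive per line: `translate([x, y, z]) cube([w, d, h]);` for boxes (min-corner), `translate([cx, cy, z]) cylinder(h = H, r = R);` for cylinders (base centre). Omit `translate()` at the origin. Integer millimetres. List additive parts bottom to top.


cube([260, 130, 10]);
translate([0, 0, 10]) cube([260, 10, 150]);


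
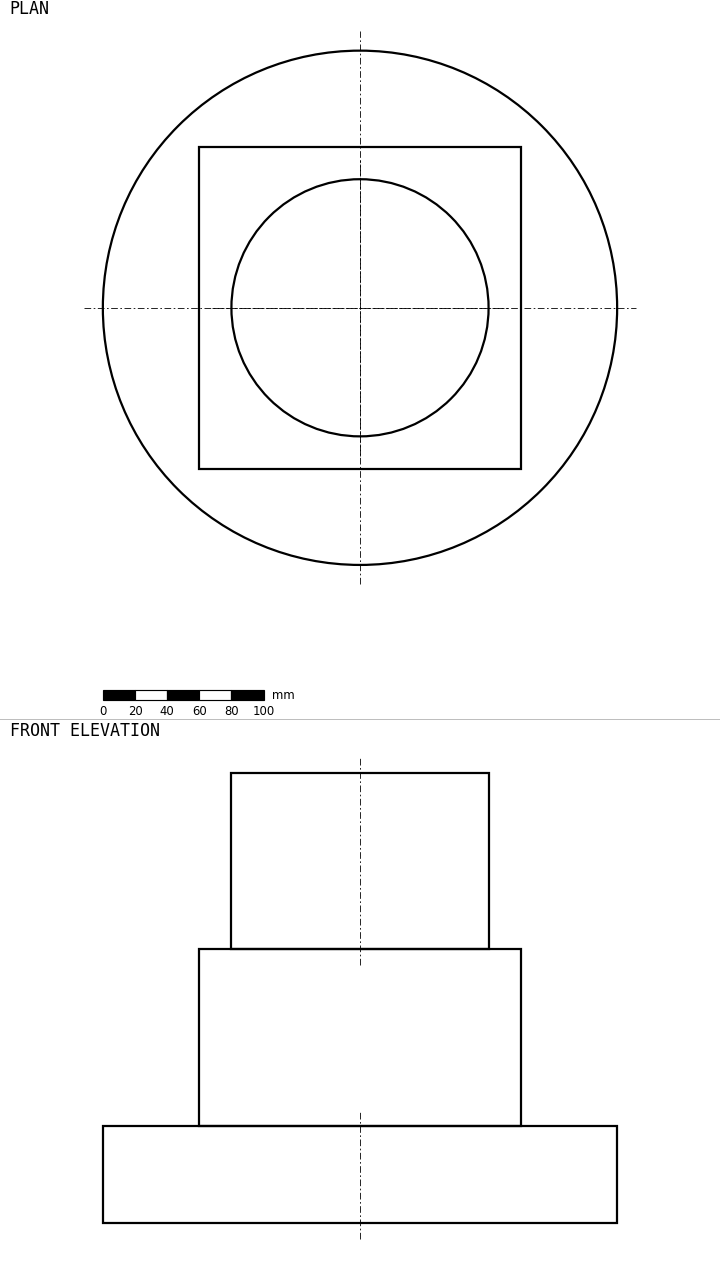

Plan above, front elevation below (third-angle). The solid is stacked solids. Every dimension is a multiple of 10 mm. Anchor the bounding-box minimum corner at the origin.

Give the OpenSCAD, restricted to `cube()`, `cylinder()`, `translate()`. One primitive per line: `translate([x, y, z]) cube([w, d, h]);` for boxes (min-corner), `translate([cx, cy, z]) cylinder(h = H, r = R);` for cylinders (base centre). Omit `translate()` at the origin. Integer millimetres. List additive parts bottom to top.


translate([160, 160, 0]) cylinder(h = 60, r = 160);
translate([60, 60, 60]) cube([200, 200, 110]);
translate([160, 160, 170]) cylinder(h = 110, r = 80);


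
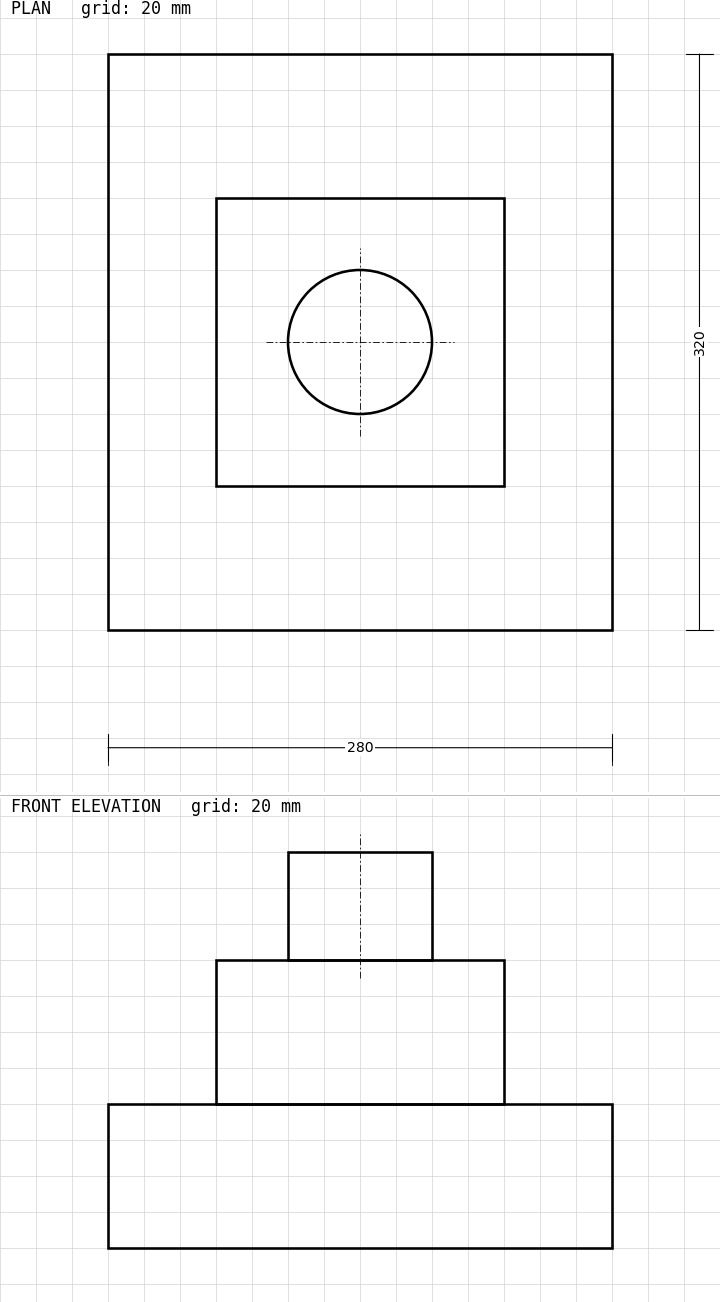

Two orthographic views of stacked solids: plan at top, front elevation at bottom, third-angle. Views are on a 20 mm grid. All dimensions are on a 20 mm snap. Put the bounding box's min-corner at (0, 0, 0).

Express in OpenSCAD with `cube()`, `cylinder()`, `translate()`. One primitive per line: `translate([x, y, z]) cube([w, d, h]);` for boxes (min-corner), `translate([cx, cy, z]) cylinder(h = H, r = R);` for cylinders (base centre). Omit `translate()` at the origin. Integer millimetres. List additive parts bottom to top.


cube([280, 320, 80]);
translate([60, 80, 80]) cube([160, 160, 80]);
translate([140, 160, 160]) cylinder(h = 60, r = 40);
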